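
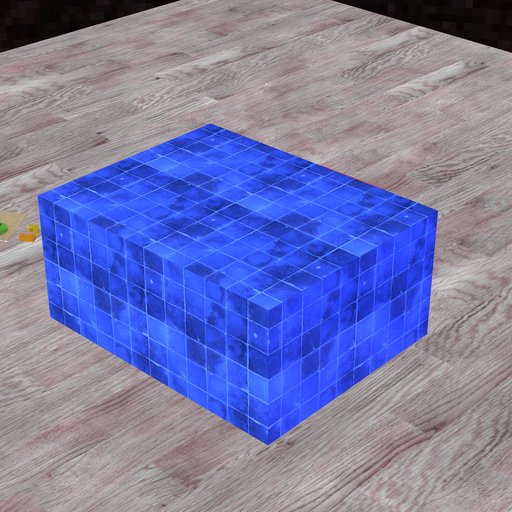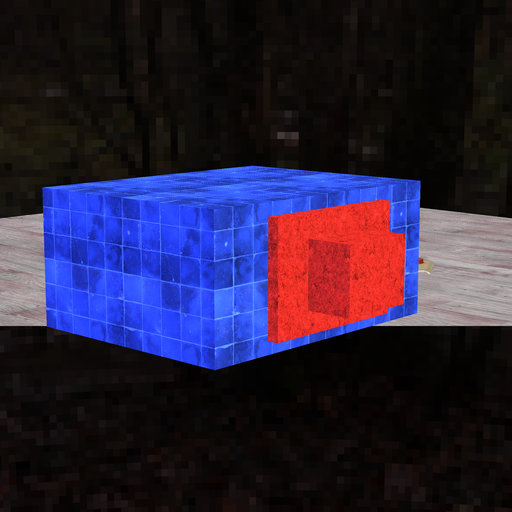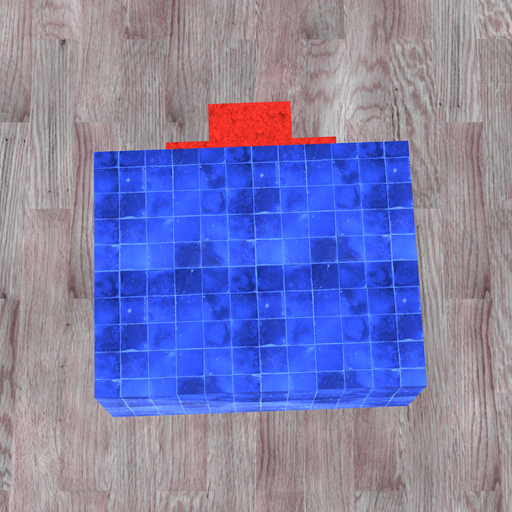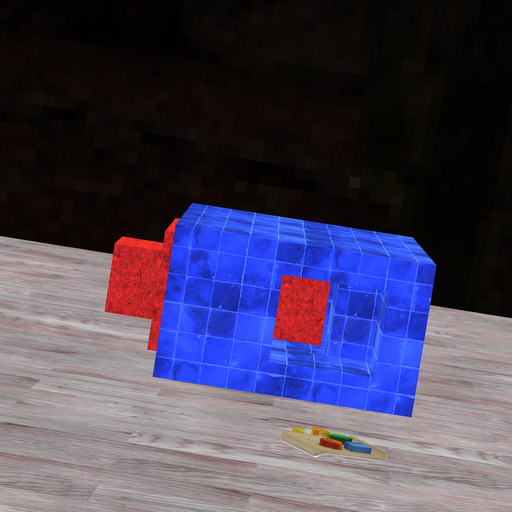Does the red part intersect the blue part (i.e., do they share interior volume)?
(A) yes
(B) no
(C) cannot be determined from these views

(B) no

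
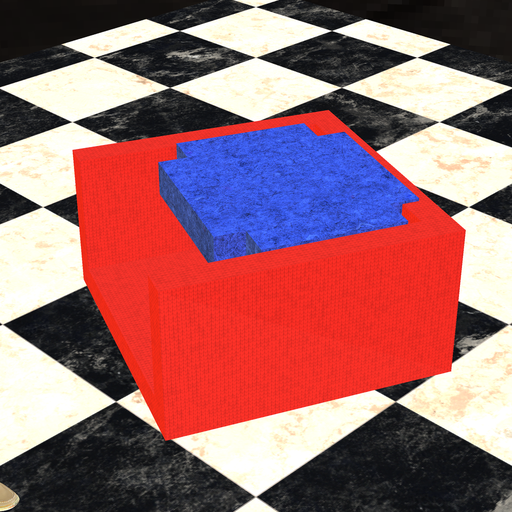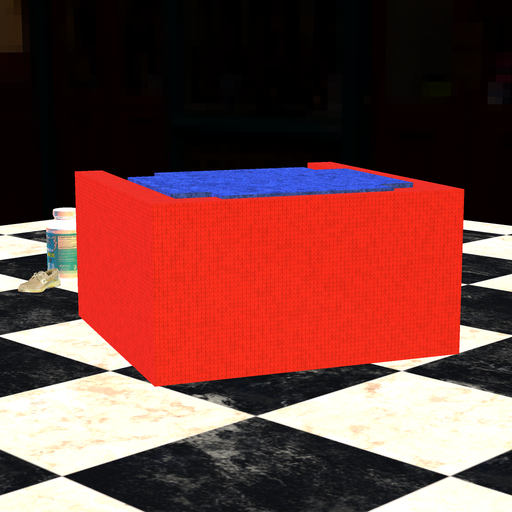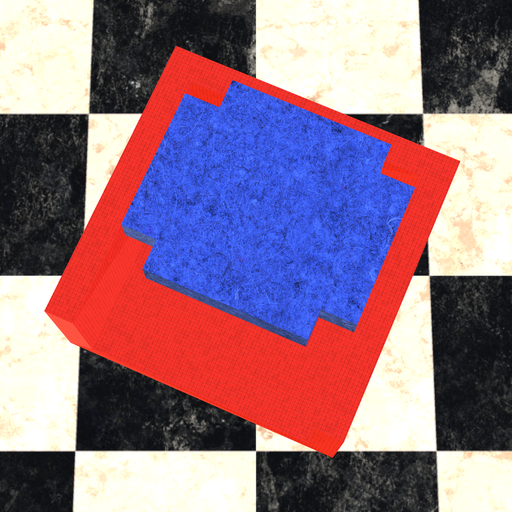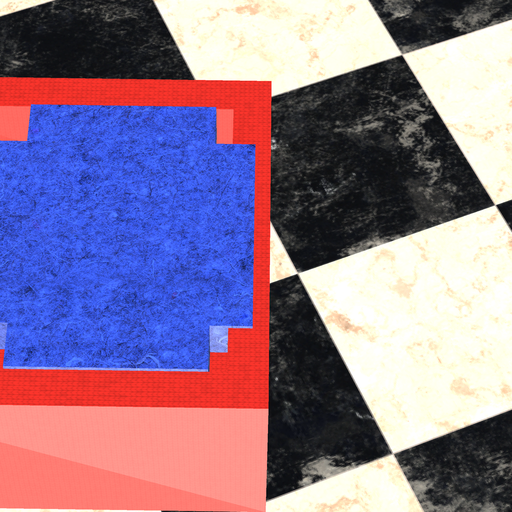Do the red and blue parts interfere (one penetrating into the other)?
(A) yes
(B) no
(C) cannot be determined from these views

(A) yes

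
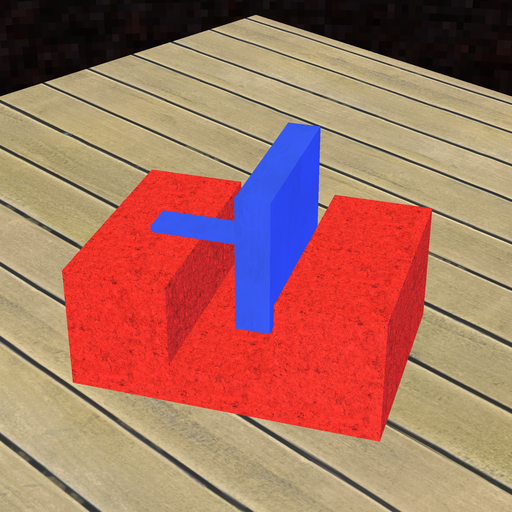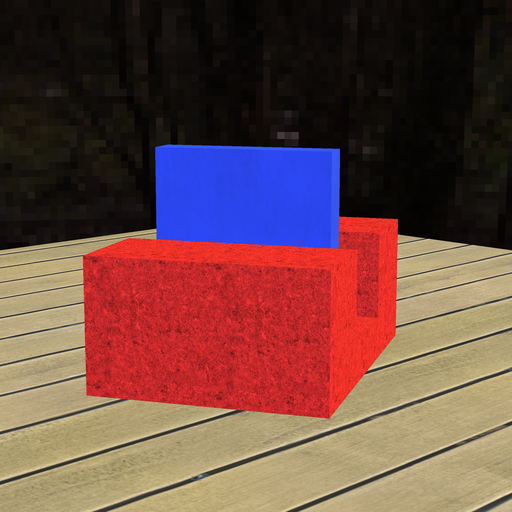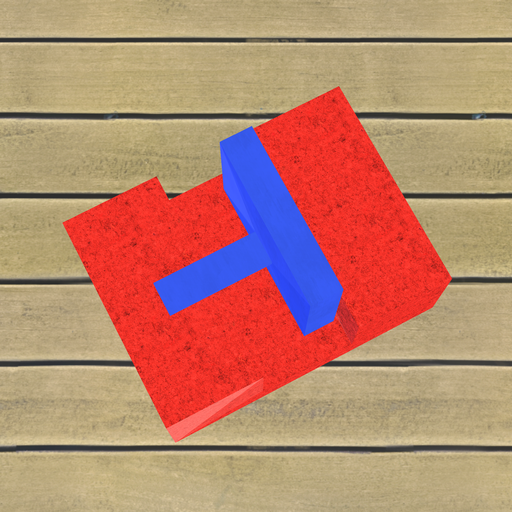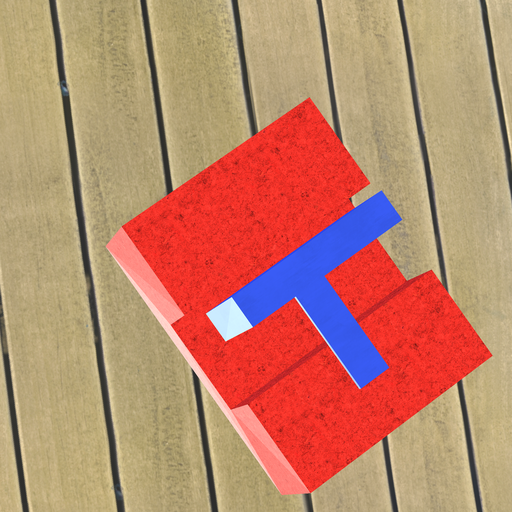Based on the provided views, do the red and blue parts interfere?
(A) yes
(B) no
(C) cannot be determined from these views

(B) no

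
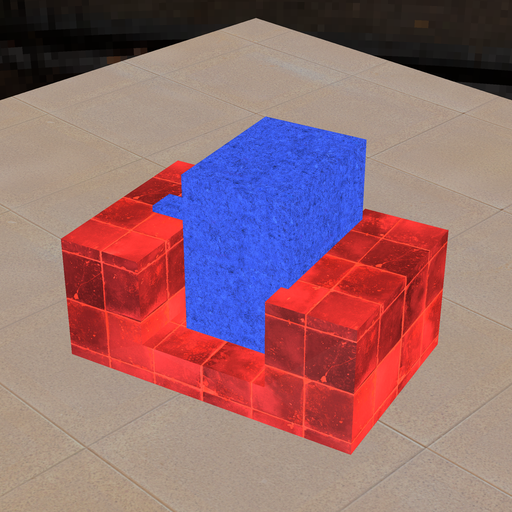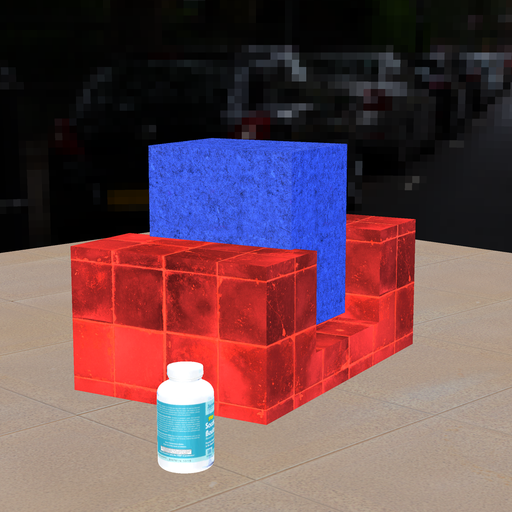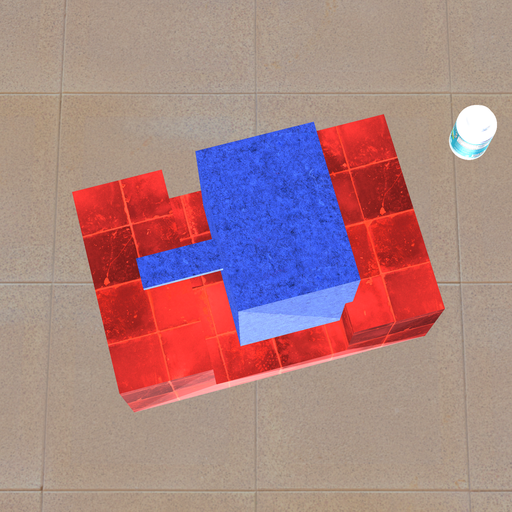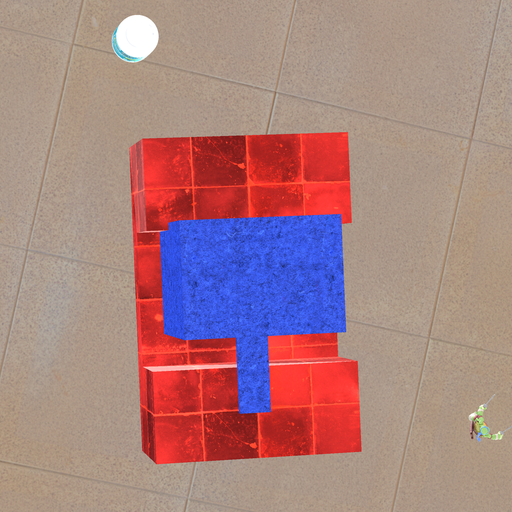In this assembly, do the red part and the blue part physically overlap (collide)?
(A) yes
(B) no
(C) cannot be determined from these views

(A) yes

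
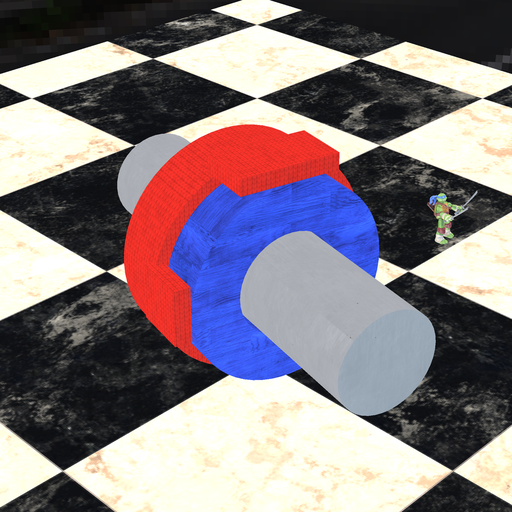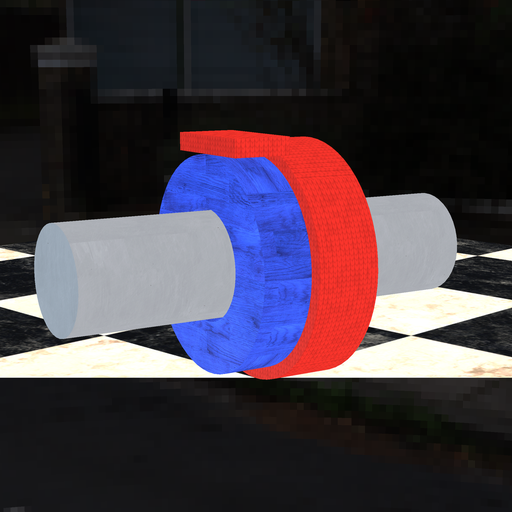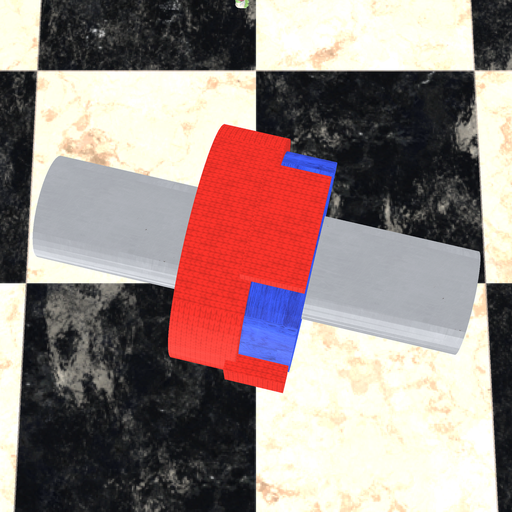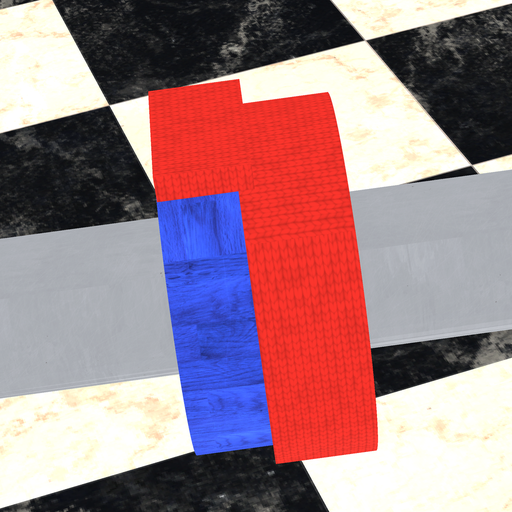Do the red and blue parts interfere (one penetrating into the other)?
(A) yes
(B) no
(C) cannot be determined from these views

(A) yes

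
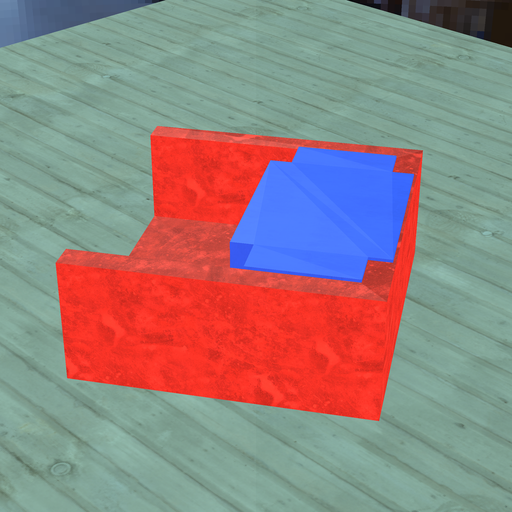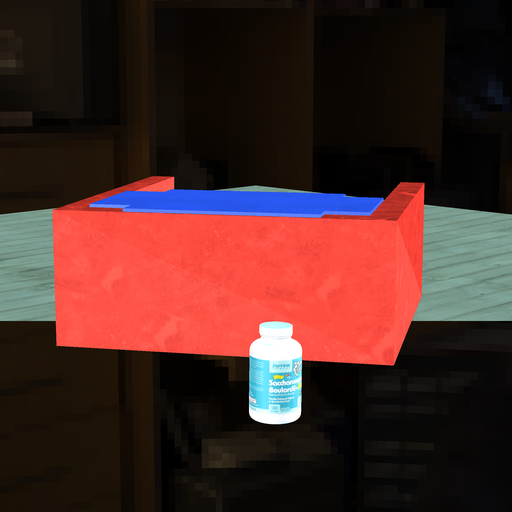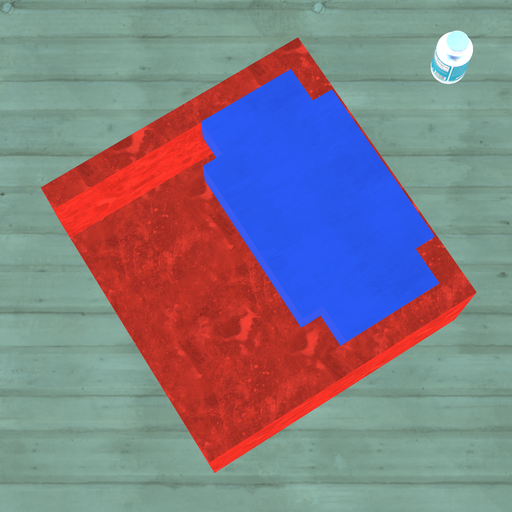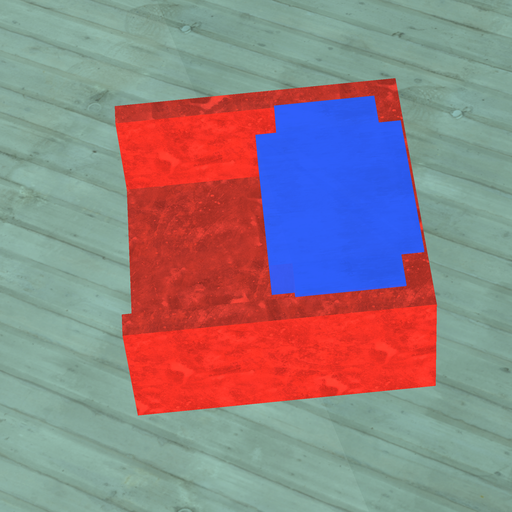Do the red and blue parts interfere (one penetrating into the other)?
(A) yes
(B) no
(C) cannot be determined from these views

(A) yes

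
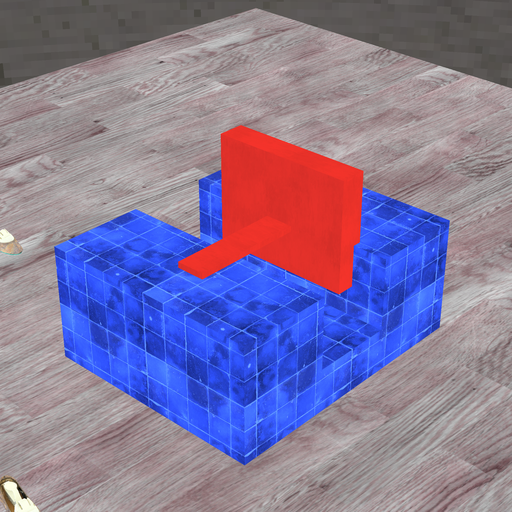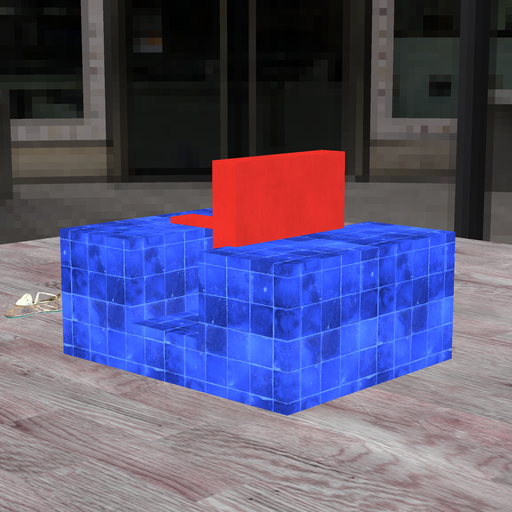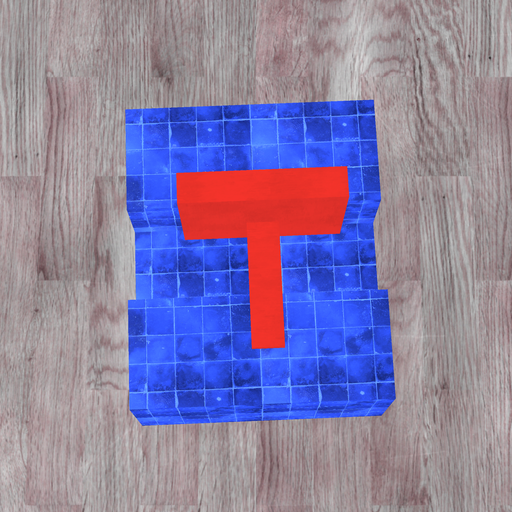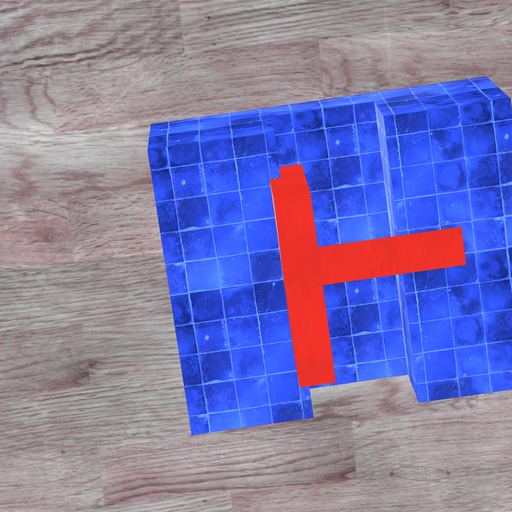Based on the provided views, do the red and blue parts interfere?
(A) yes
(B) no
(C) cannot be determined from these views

(A) yes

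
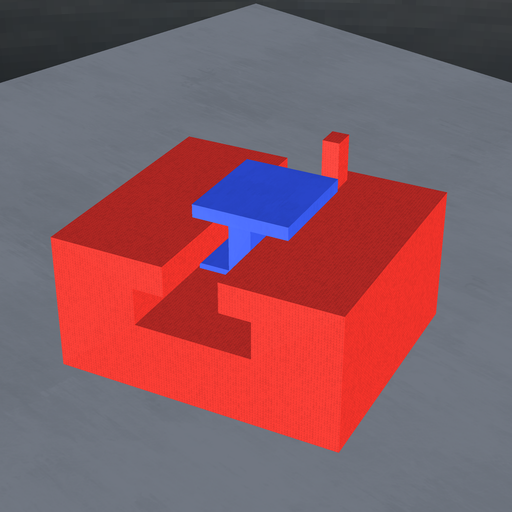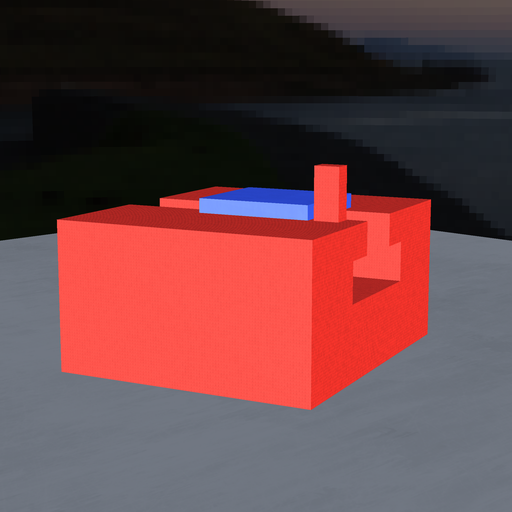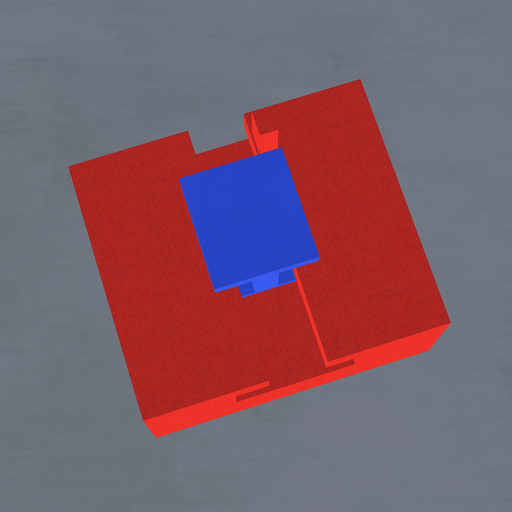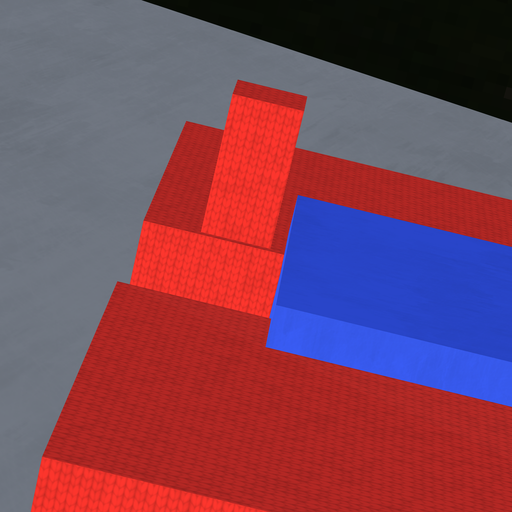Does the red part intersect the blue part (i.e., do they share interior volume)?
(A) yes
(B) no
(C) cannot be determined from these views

(B) no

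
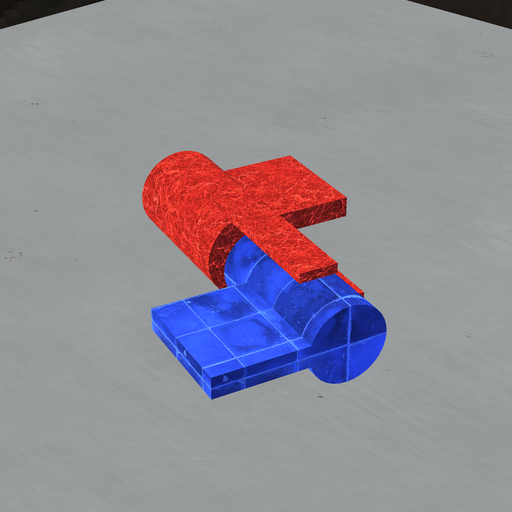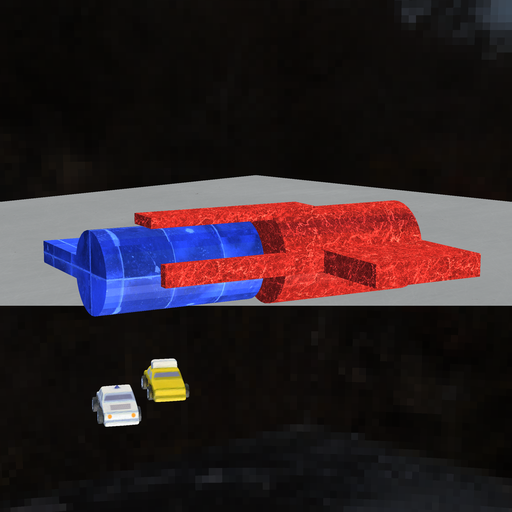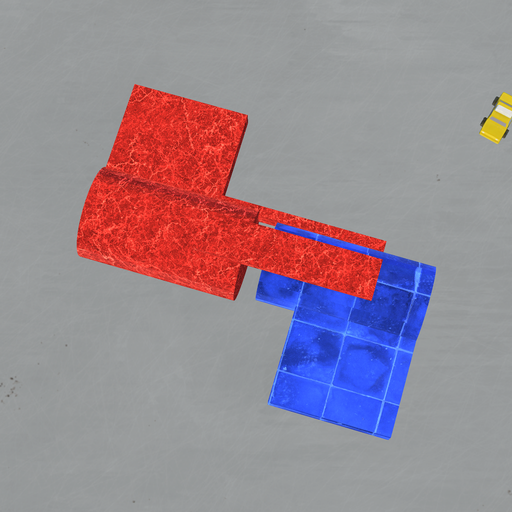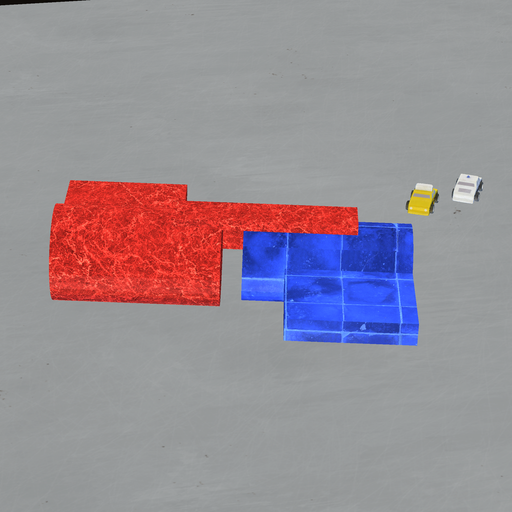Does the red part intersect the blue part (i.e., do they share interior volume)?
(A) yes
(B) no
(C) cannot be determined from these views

(B) no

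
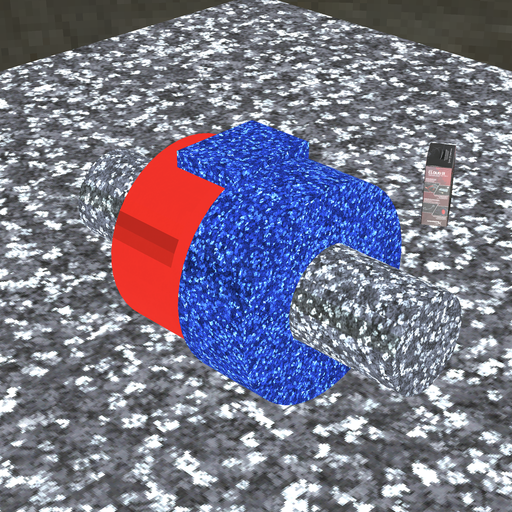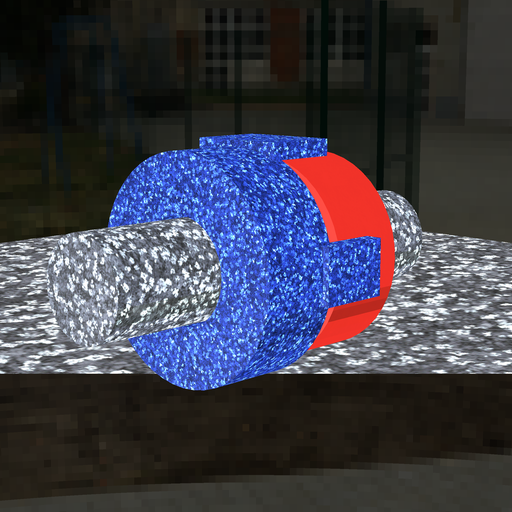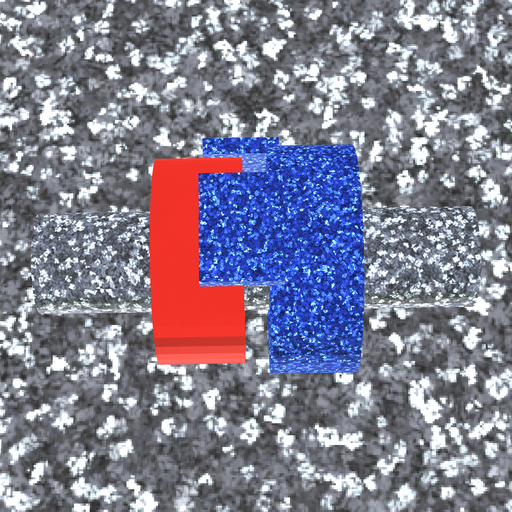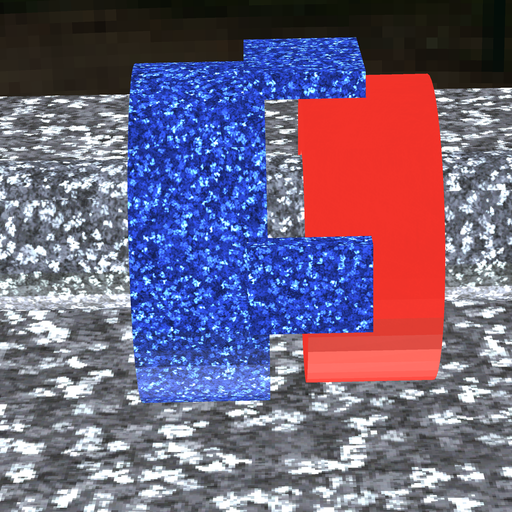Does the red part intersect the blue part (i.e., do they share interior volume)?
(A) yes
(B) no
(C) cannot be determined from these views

(B) no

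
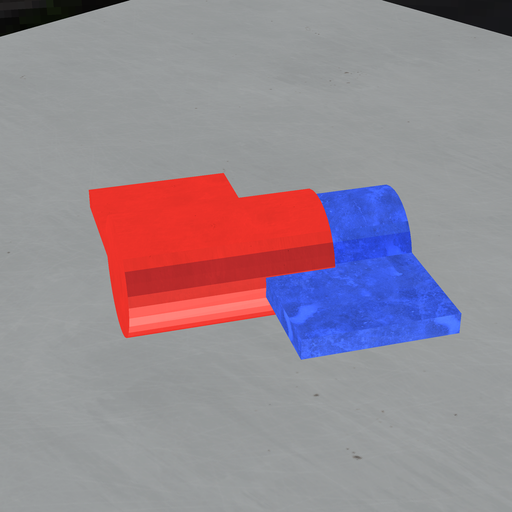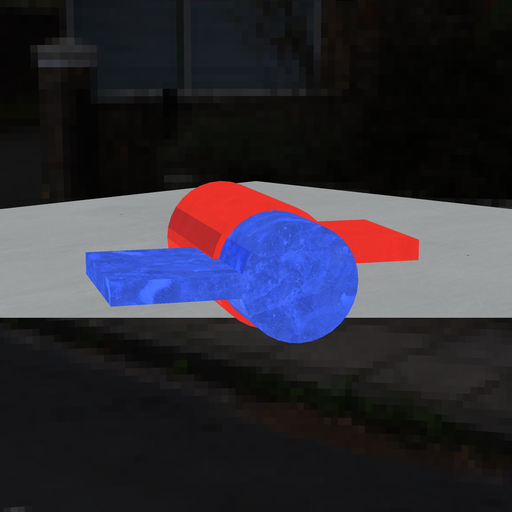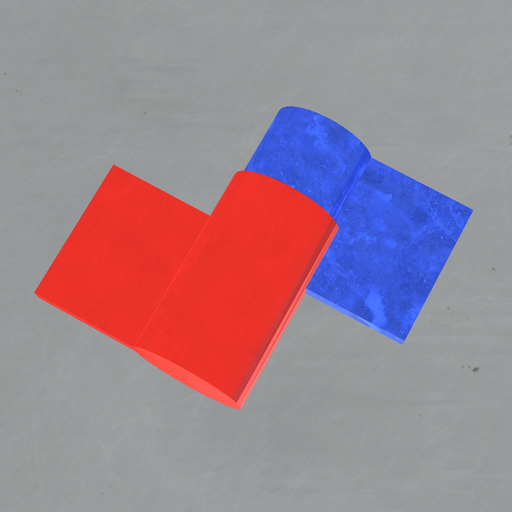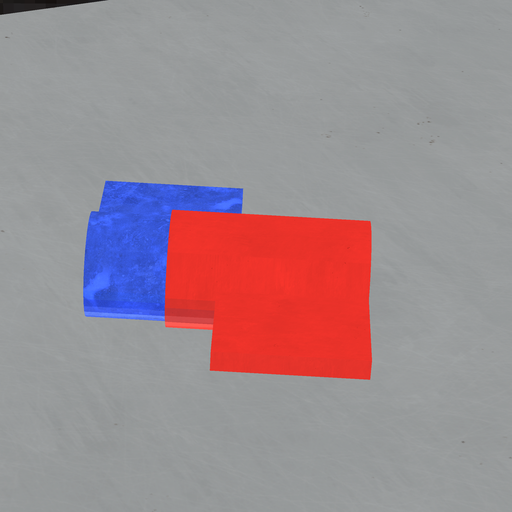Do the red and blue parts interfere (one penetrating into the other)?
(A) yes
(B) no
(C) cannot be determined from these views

(A) yes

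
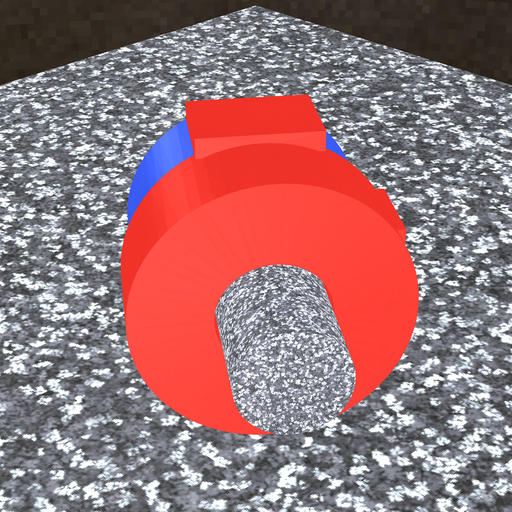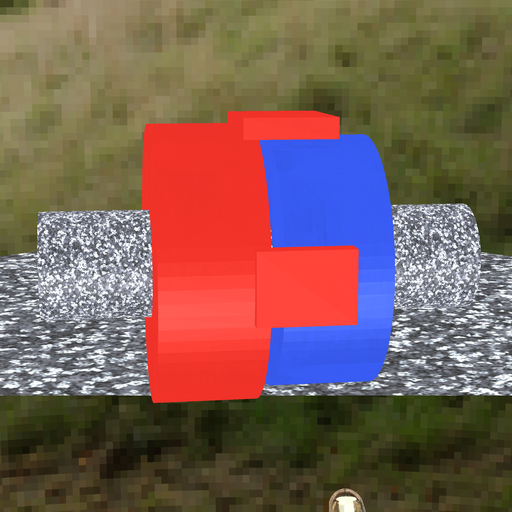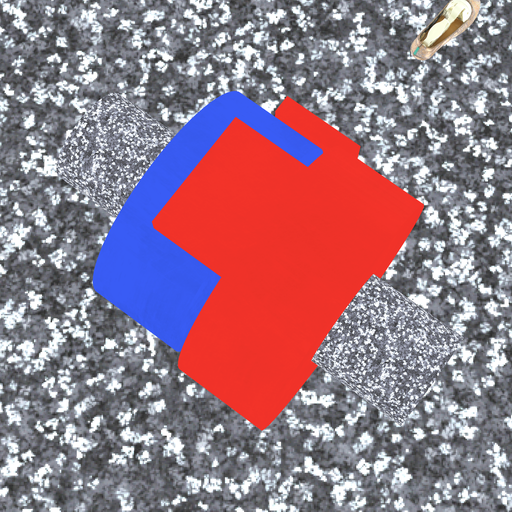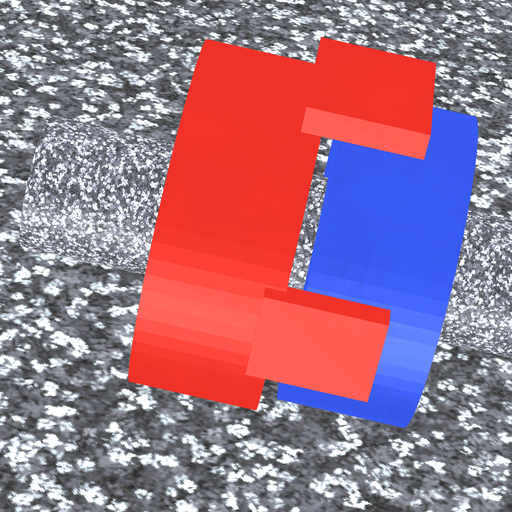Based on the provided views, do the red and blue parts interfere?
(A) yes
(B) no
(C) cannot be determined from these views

(B) no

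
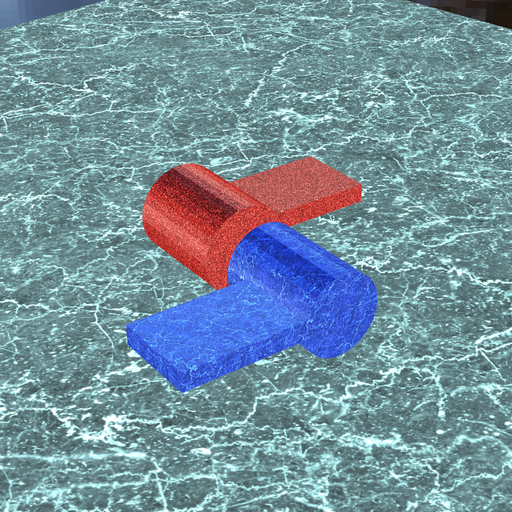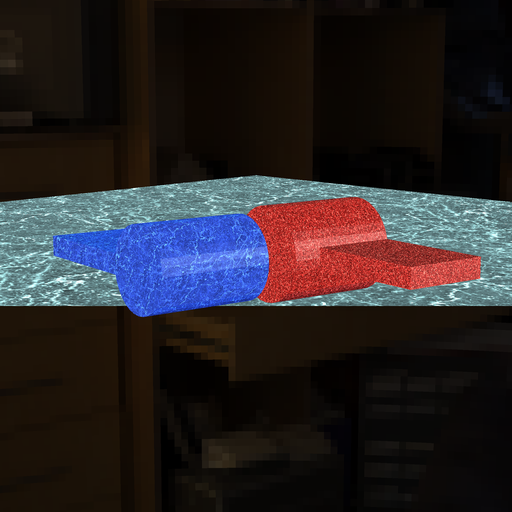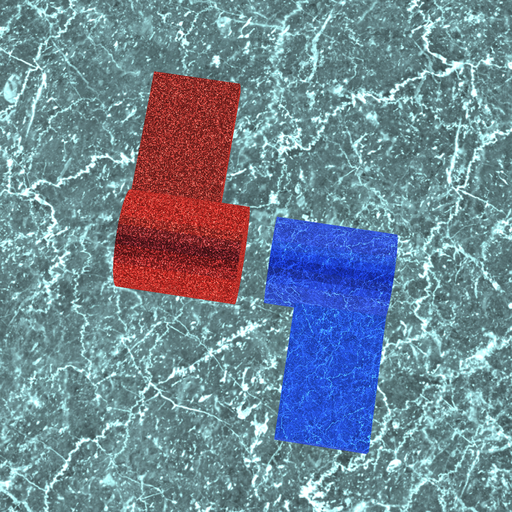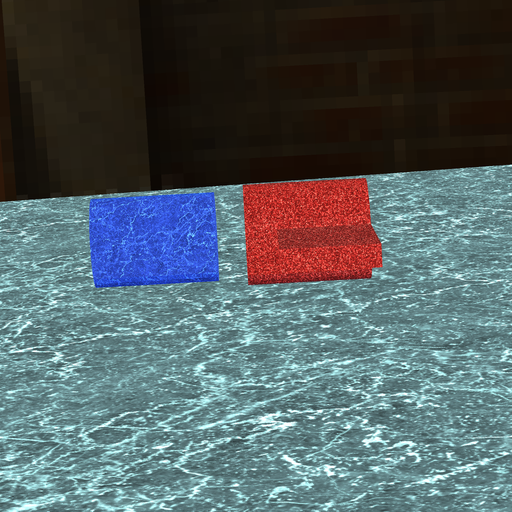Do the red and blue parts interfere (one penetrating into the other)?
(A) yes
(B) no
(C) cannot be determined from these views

(B) no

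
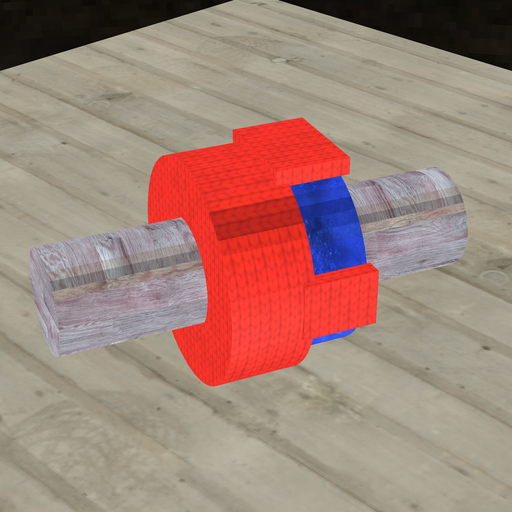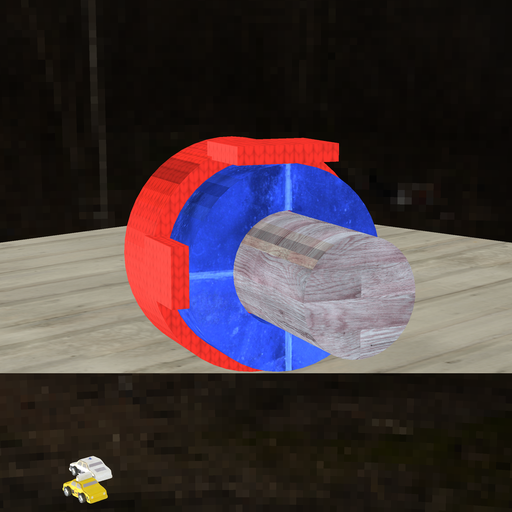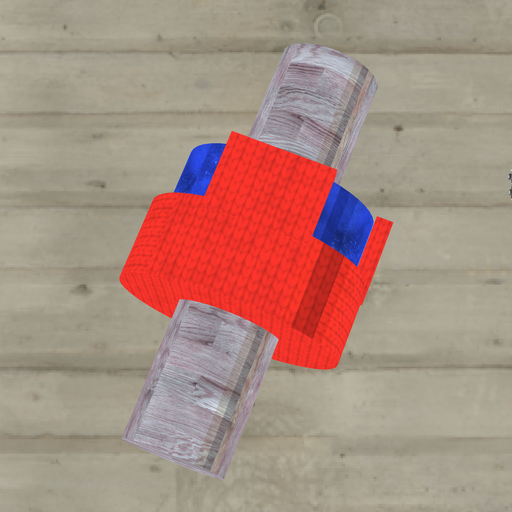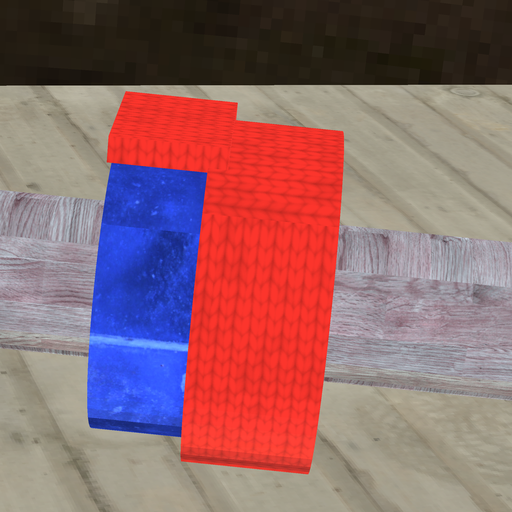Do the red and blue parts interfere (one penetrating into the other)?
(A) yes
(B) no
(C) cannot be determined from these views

(A) yes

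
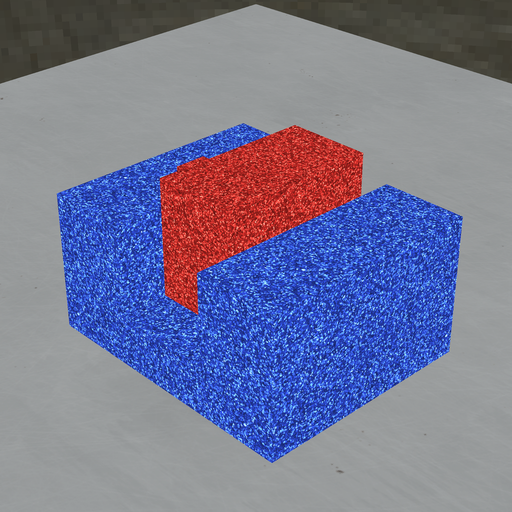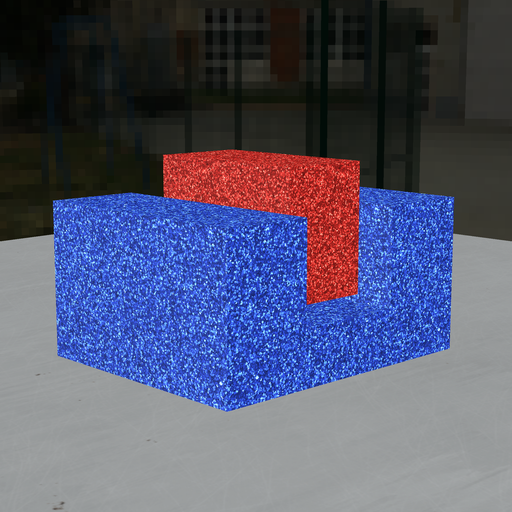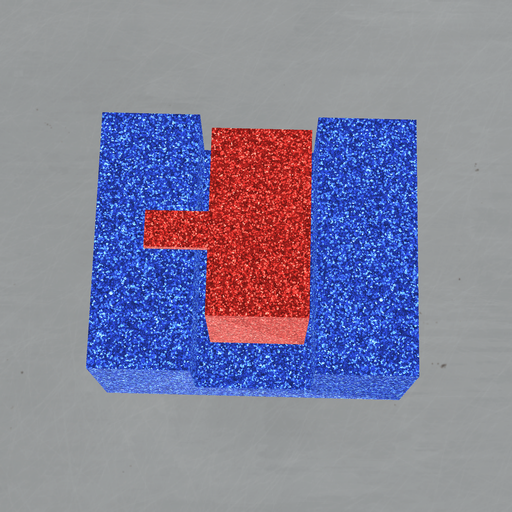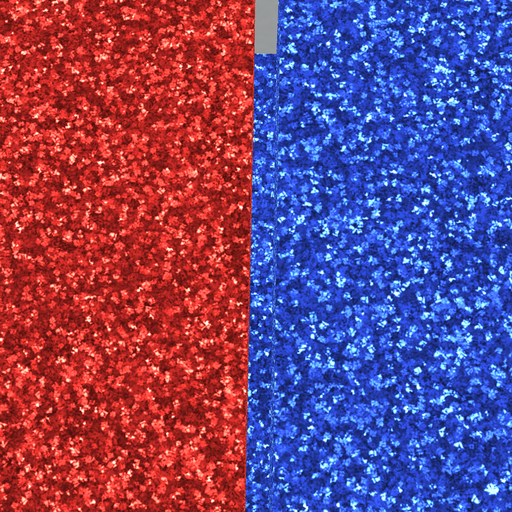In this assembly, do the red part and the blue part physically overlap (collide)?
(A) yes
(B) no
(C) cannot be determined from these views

(B) no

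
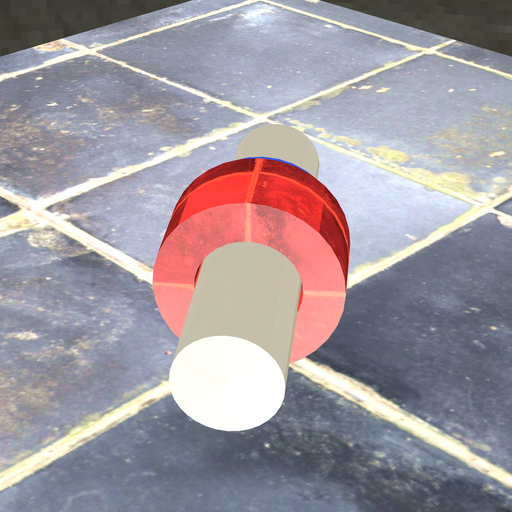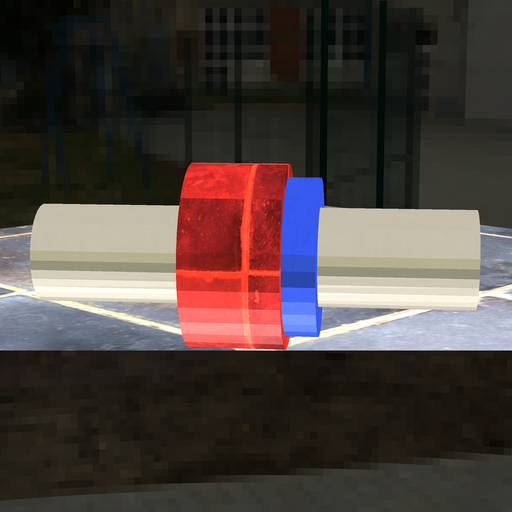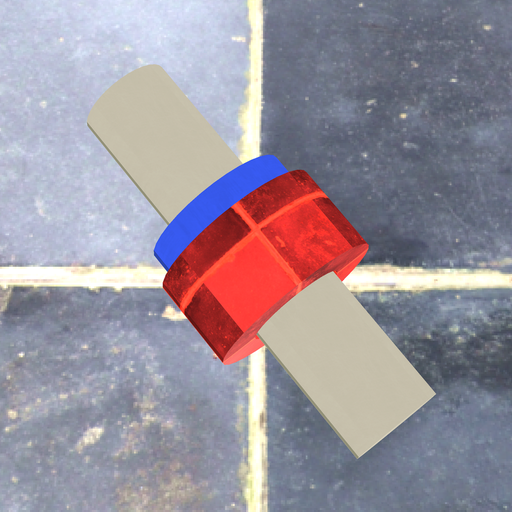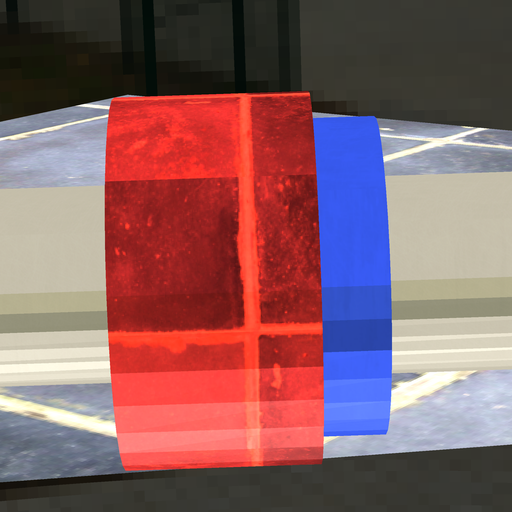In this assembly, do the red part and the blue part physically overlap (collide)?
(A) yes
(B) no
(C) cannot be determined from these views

(A) yes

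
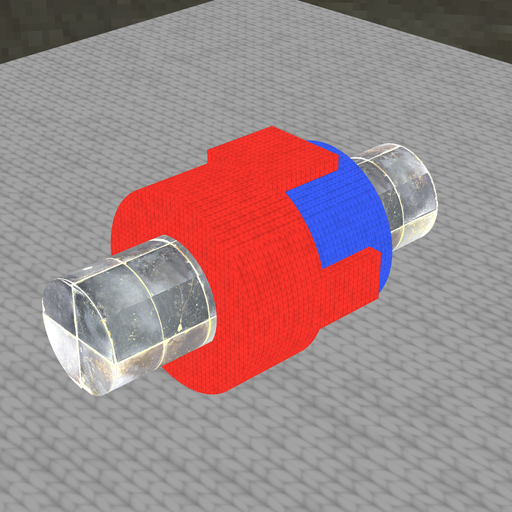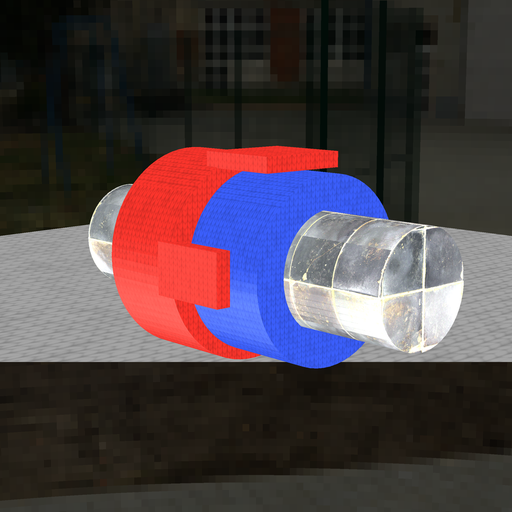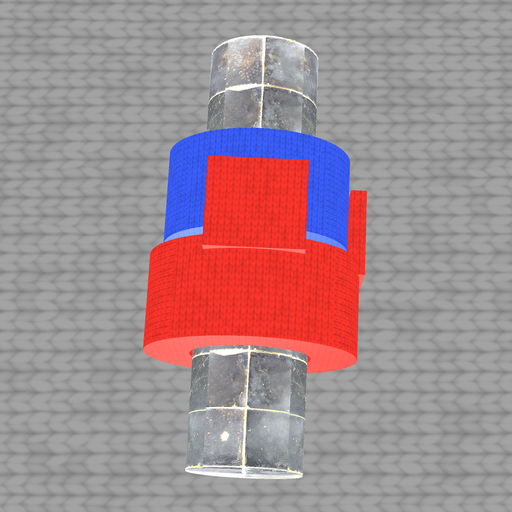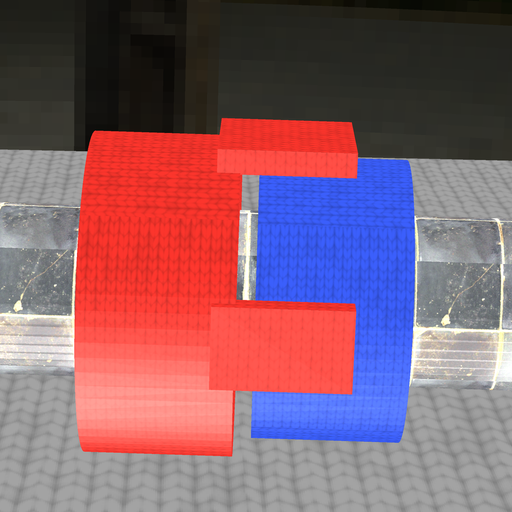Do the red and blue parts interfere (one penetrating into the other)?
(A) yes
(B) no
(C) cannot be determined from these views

(B) no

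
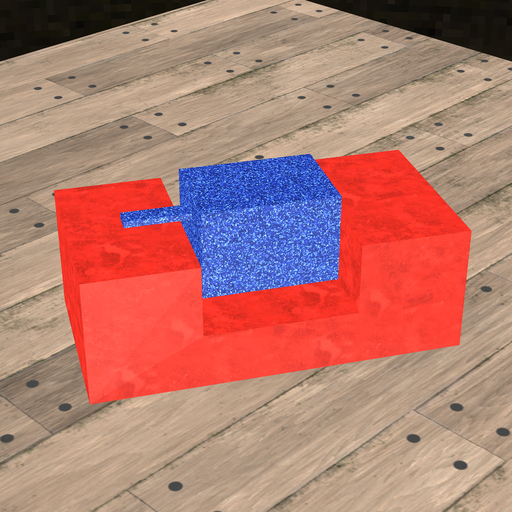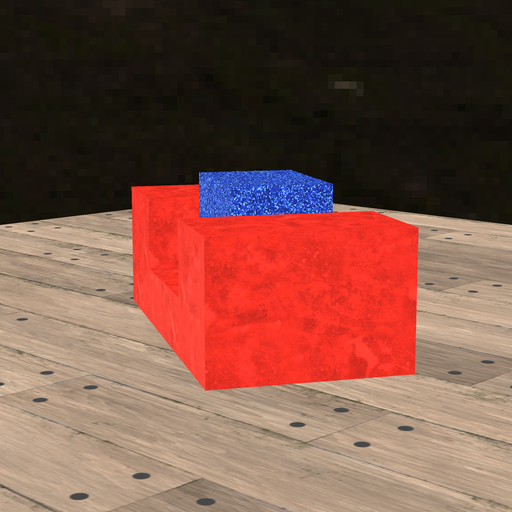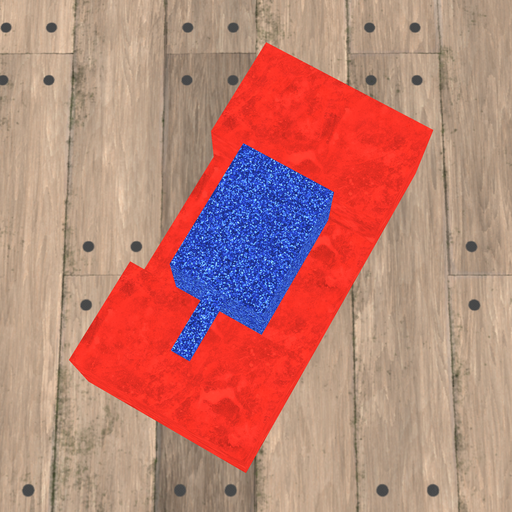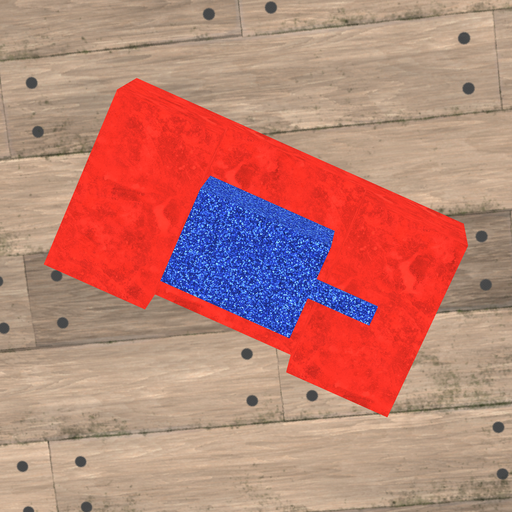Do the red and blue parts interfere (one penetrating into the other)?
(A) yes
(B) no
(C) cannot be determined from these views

(B) no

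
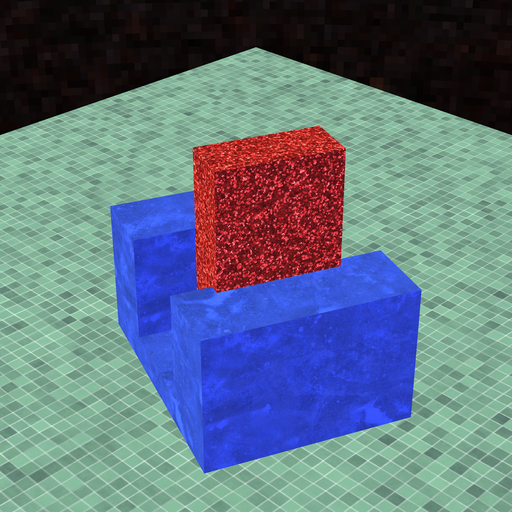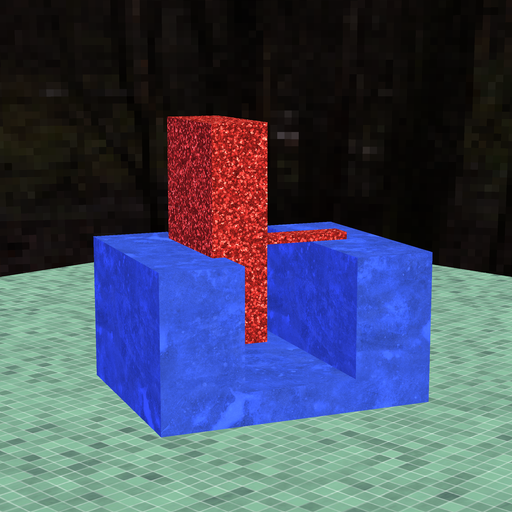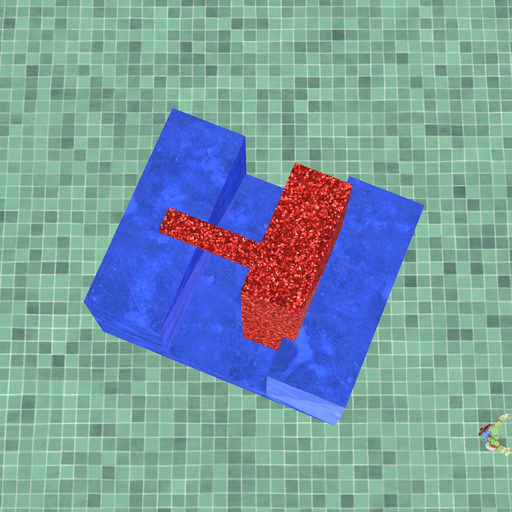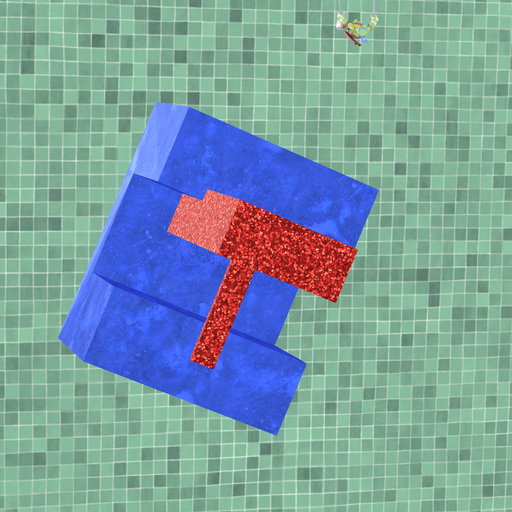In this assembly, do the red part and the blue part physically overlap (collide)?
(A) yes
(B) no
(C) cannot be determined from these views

(A) yes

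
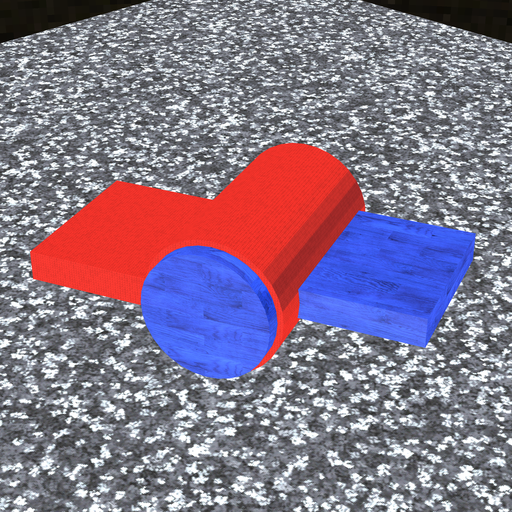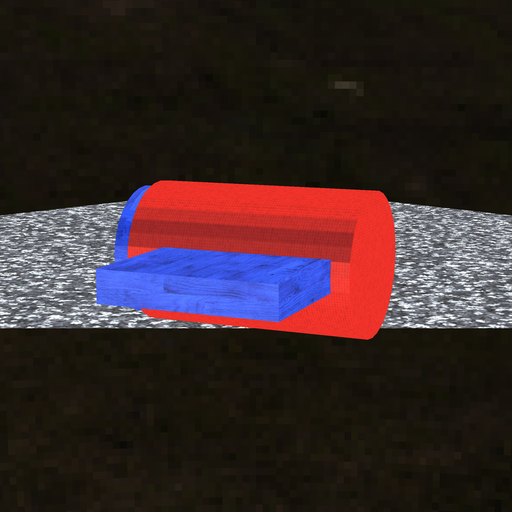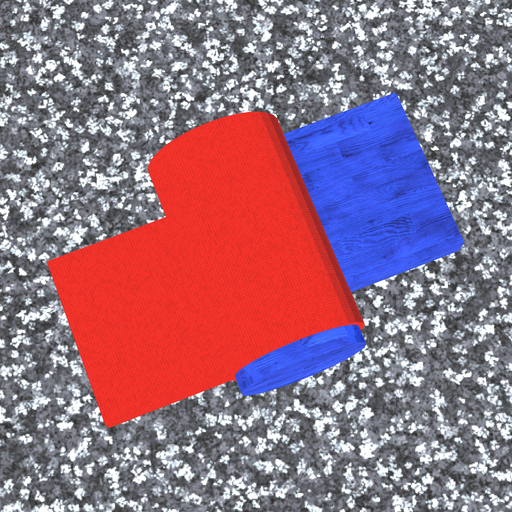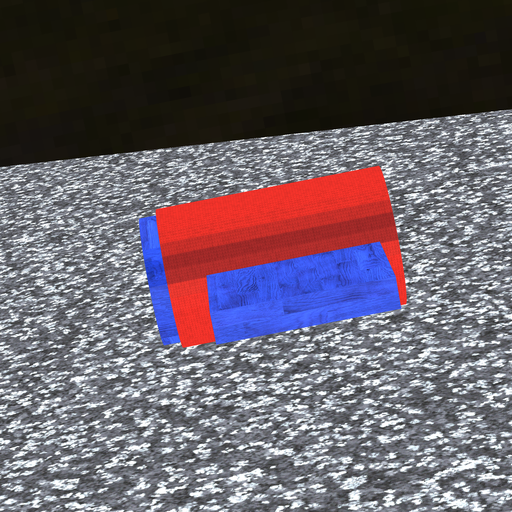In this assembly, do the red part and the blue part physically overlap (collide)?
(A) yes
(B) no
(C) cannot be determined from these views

(A) yes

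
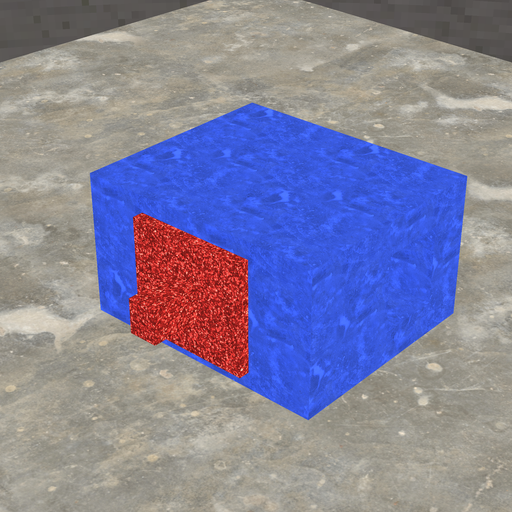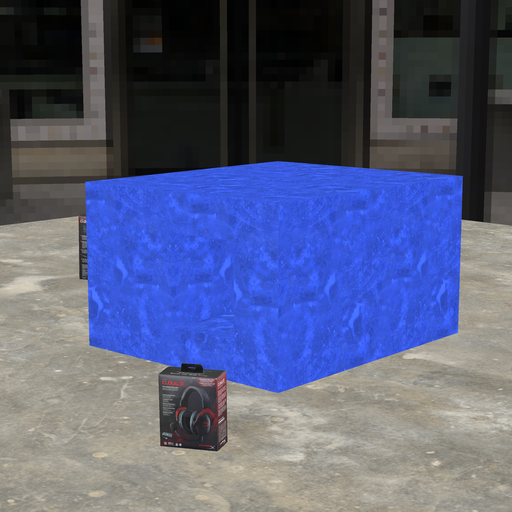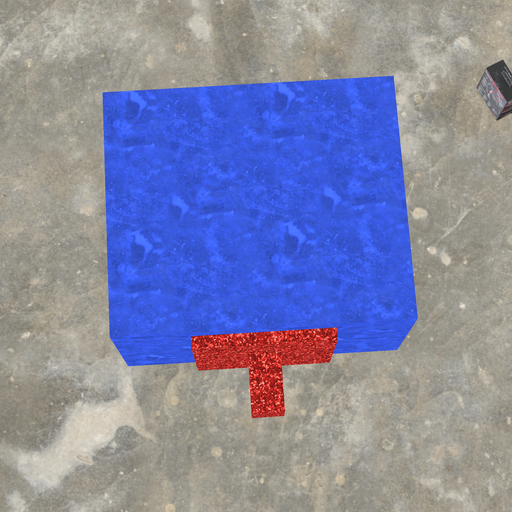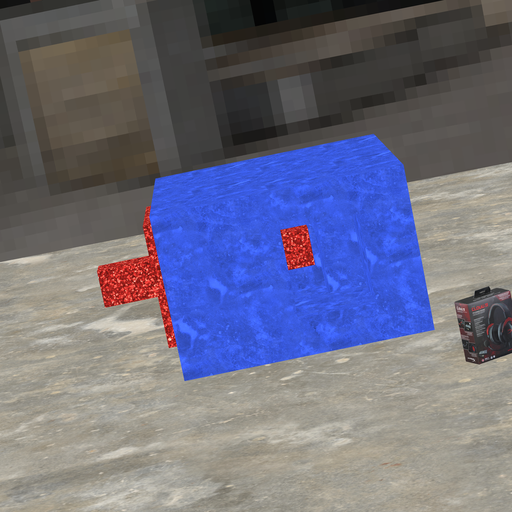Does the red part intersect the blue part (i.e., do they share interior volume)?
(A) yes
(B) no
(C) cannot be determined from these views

(B) no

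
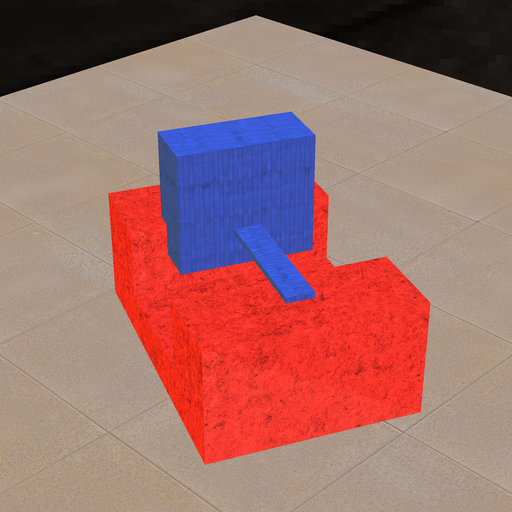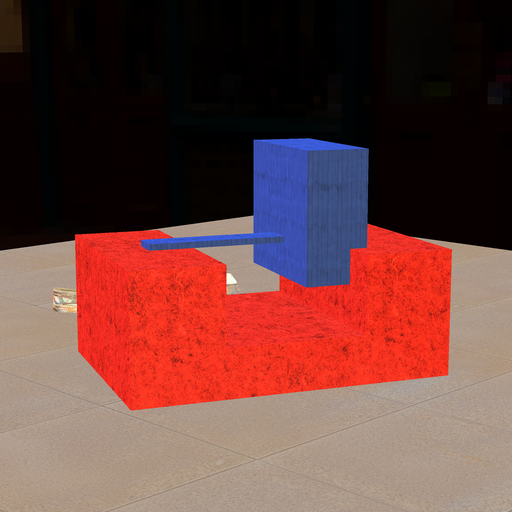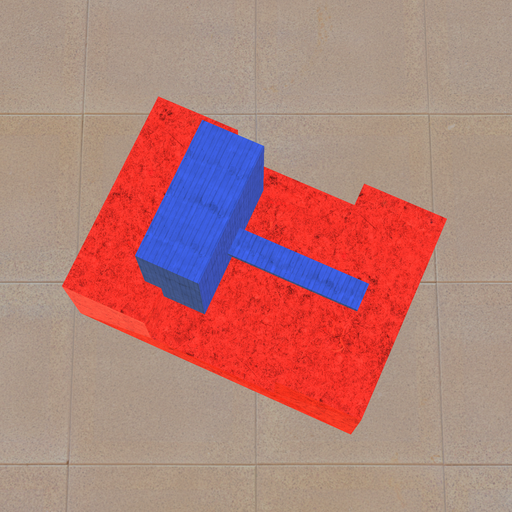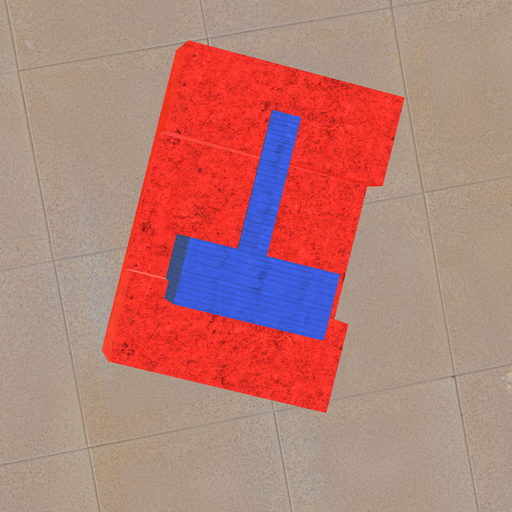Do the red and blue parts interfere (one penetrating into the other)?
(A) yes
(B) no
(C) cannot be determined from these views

(A) yes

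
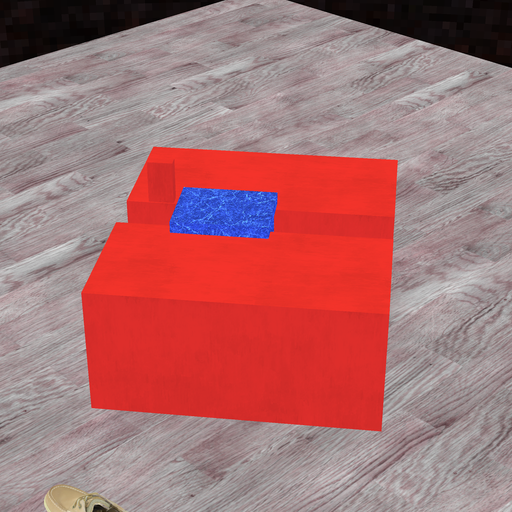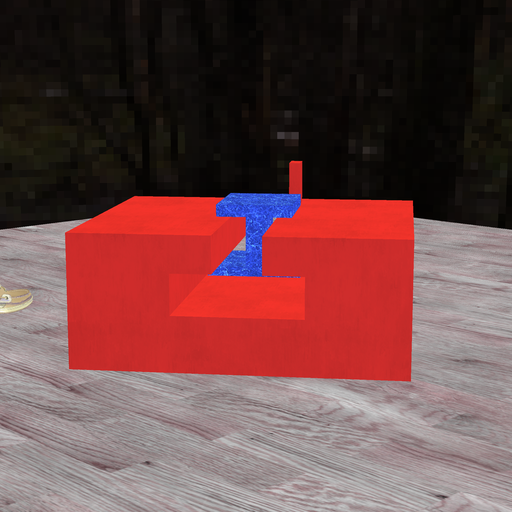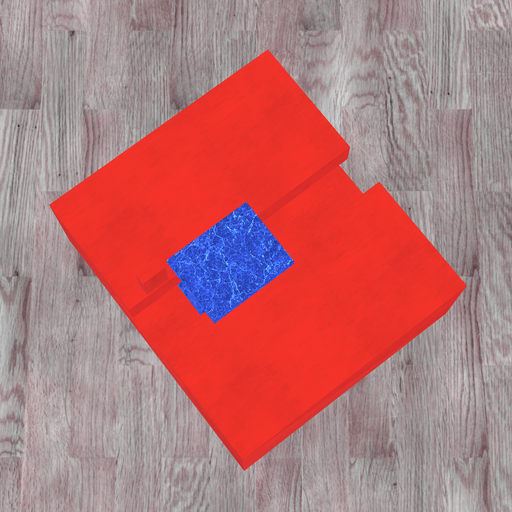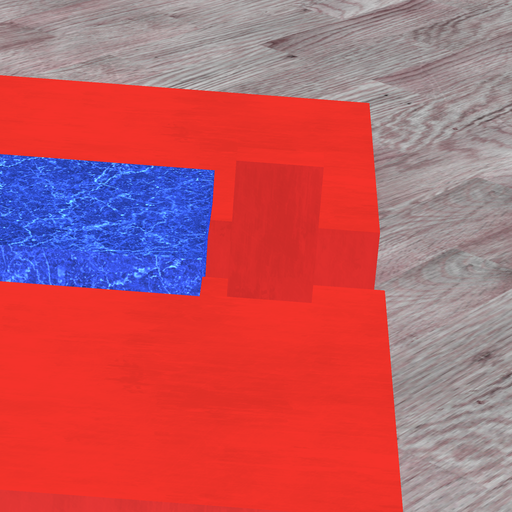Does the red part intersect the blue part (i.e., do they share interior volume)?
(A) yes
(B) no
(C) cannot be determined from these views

(B) no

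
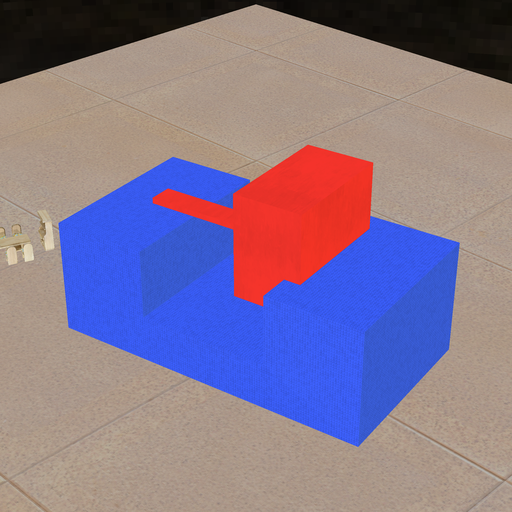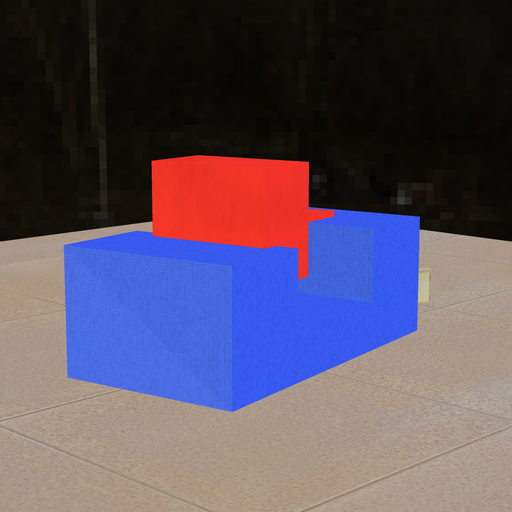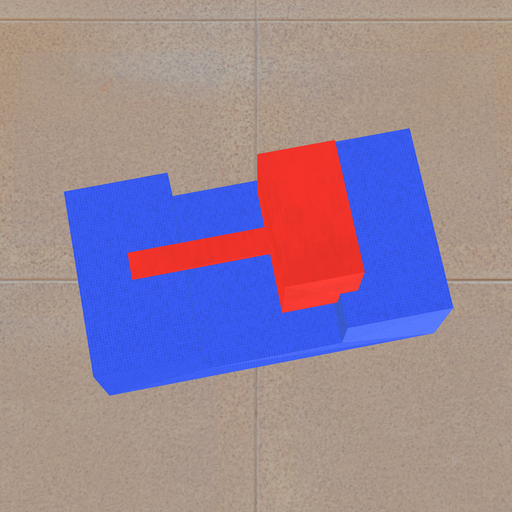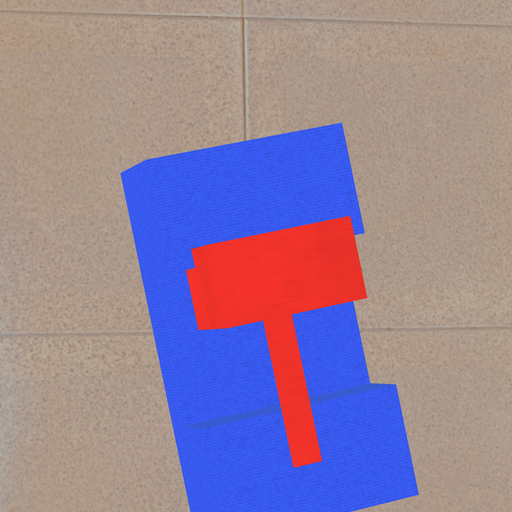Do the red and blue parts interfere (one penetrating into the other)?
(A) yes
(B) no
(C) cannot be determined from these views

(A) yes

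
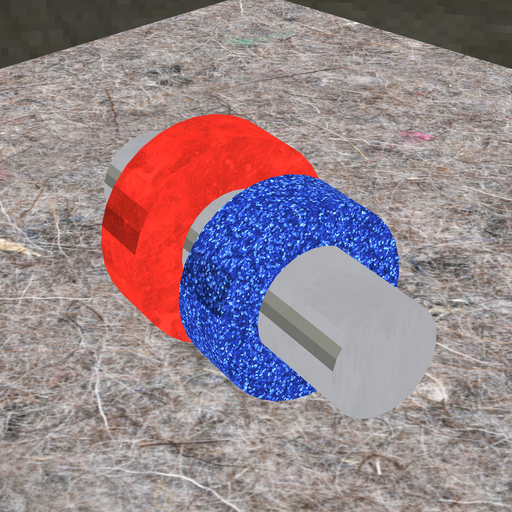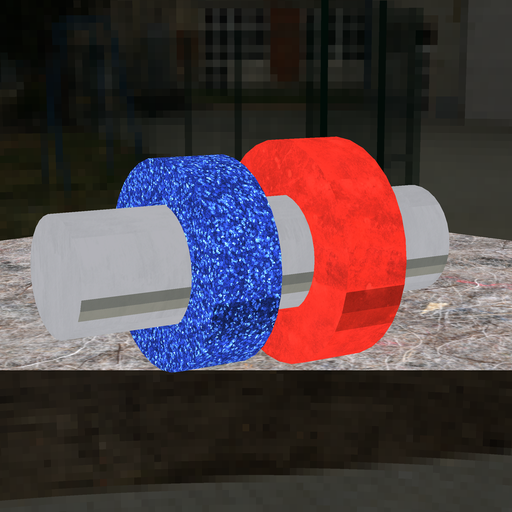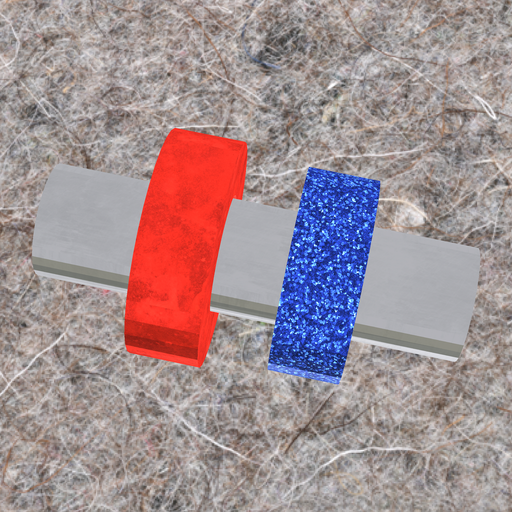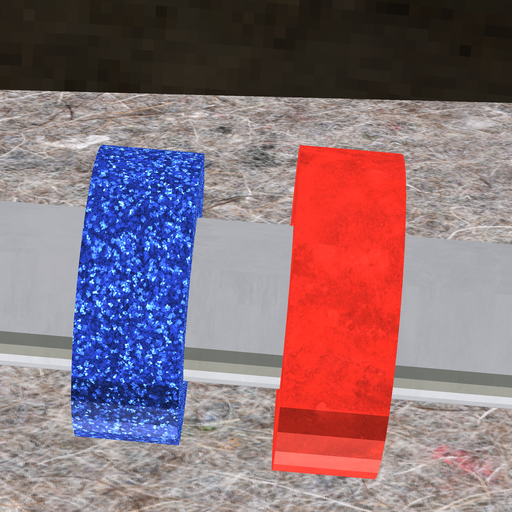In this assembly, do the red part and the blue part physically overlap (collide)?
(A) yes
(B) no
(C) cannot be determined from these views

(B) no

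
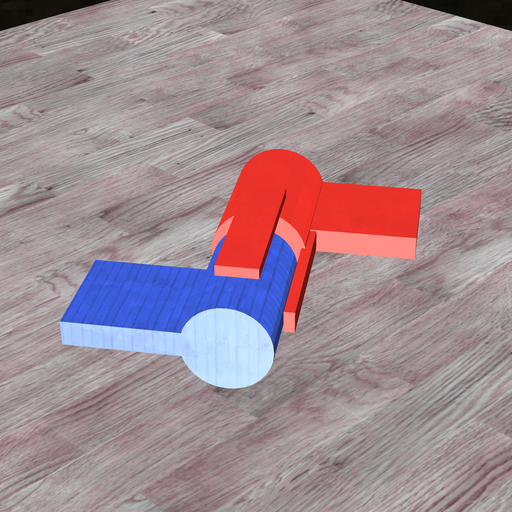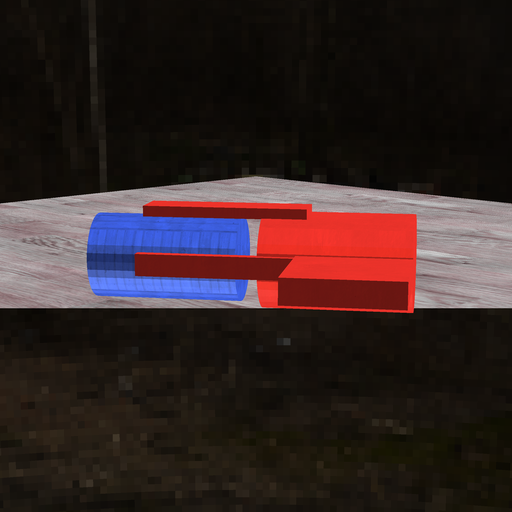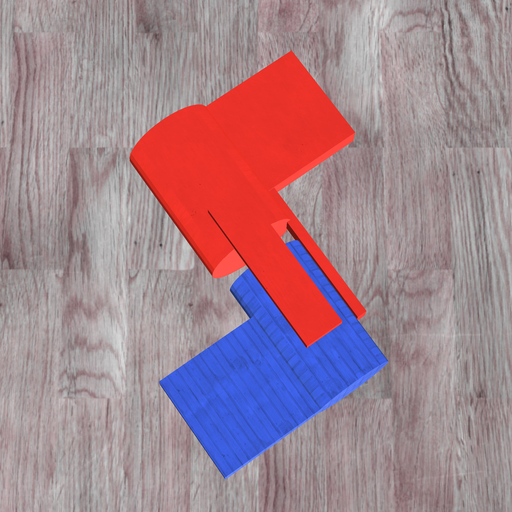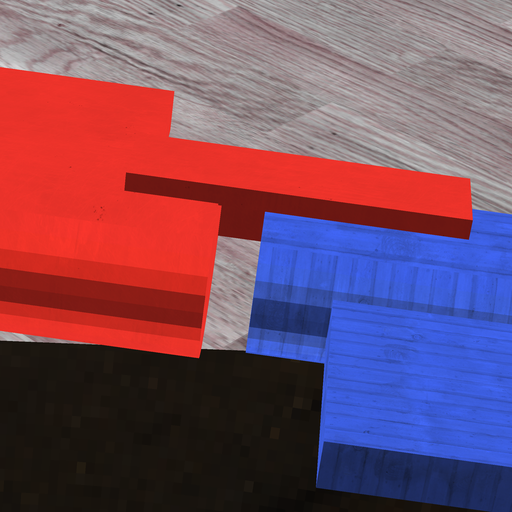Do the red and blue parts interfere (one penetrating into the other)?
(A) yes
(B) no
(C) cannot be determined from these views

(B) no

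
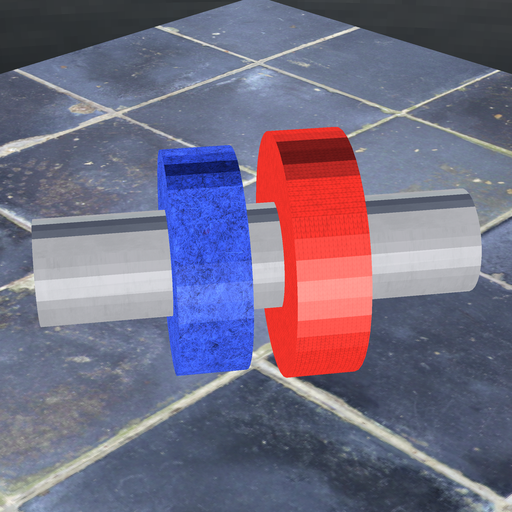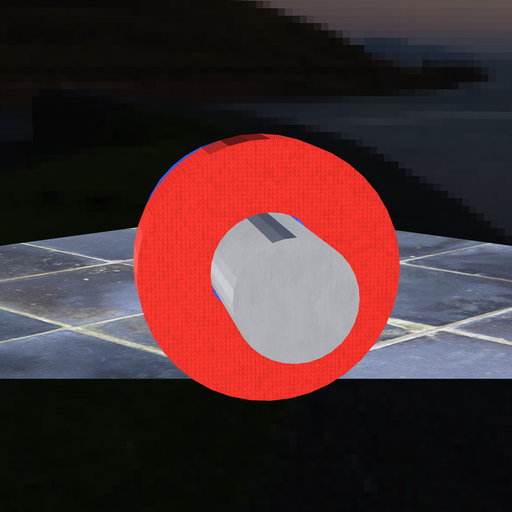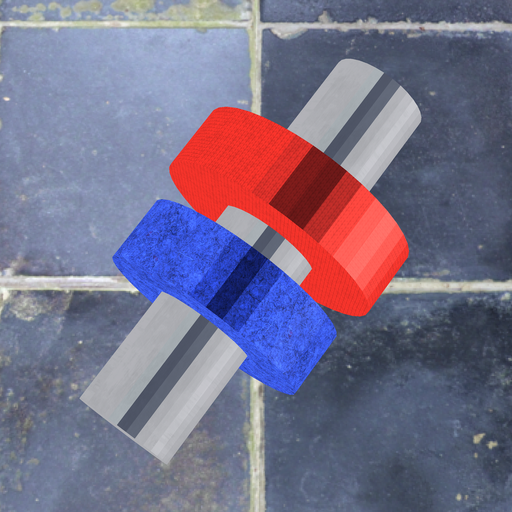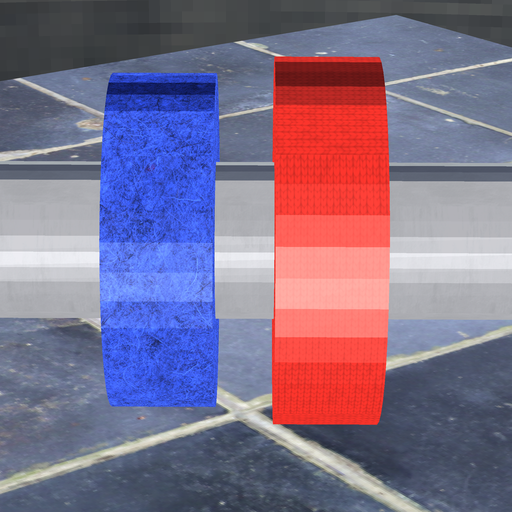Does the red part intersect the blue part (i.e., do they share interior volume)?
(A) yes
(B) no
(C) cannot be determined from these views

(B) no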